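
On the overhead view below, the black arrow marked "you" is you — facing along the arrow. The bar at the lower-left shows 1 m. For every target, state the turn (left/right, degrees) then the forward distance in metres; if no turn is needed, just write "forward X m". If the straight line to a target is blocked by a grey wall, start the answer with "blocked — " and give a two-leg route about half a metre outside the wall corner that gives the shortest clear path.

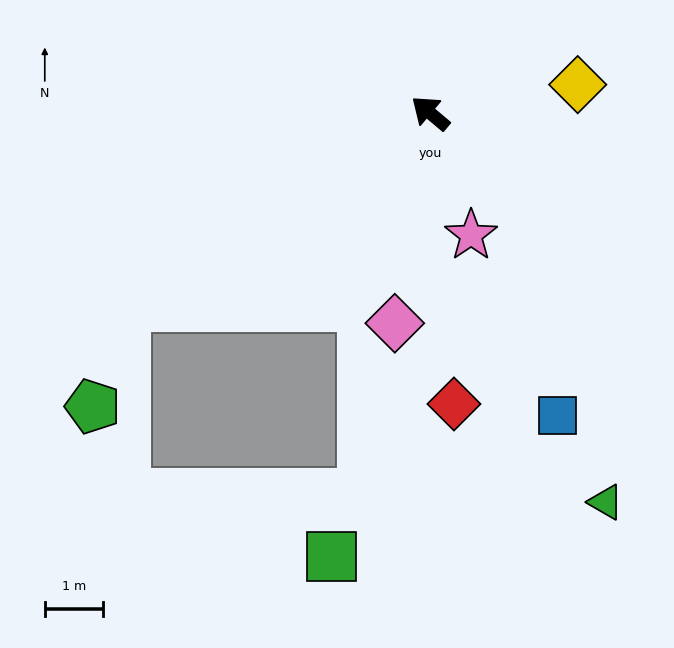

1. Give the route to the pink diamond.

turn left 120°, forward 3.7 m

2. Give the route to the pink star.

turn left 149°, forward 2.2 m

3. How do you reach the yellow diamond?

turn right 129°, forward 2.6 m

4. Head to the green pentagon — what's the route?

blocked — turn left 73°, forward 6.2 m, then turn left 38°, forward 1.8 m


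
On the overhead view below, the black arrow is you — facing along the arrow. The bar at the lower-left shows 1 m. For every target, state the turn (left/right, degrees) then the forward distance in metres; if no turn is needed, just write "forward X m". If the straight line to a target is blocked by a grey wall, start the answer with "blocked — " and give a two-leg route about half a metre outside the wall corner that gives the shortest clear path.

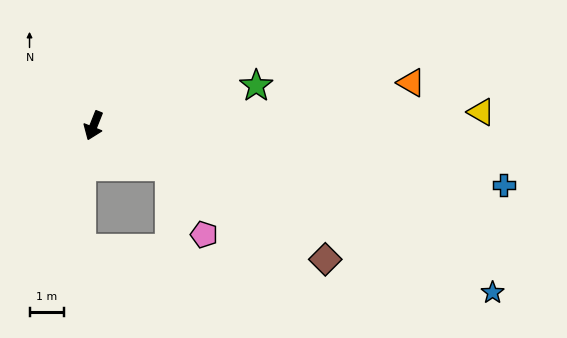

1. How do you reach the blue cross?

turn left 103°, forward 12.0 m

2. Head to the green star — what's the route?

turn left 125°, forward 4.8 m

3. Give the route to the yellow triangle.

turn left 114°, forward 11.2 m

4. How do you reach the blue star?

turn left 89°, forward 12.5 m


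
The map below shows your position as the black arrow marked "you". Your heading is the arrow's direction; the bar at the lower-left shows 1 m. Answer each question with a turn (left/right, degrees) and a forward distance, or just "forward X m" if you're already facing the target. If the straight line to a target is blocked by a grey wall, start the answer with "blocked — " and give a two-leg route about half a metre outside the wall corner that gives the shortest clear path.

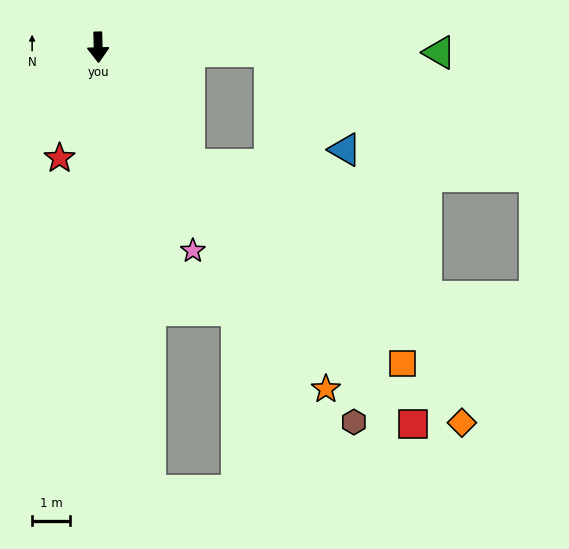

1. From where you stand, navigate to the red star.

turn right 21°, forward 3.1 m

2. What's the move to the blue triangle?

blocked — turn left 87°, forward 4.5 m, then turn right 51°, forward 3.3 m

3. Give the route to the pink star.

turn left 23°, forward 5.9 m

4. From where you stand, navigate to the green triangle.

turn left 88°, forward 9.0 m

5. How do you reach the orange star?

turn left 32°, forward 10.8 m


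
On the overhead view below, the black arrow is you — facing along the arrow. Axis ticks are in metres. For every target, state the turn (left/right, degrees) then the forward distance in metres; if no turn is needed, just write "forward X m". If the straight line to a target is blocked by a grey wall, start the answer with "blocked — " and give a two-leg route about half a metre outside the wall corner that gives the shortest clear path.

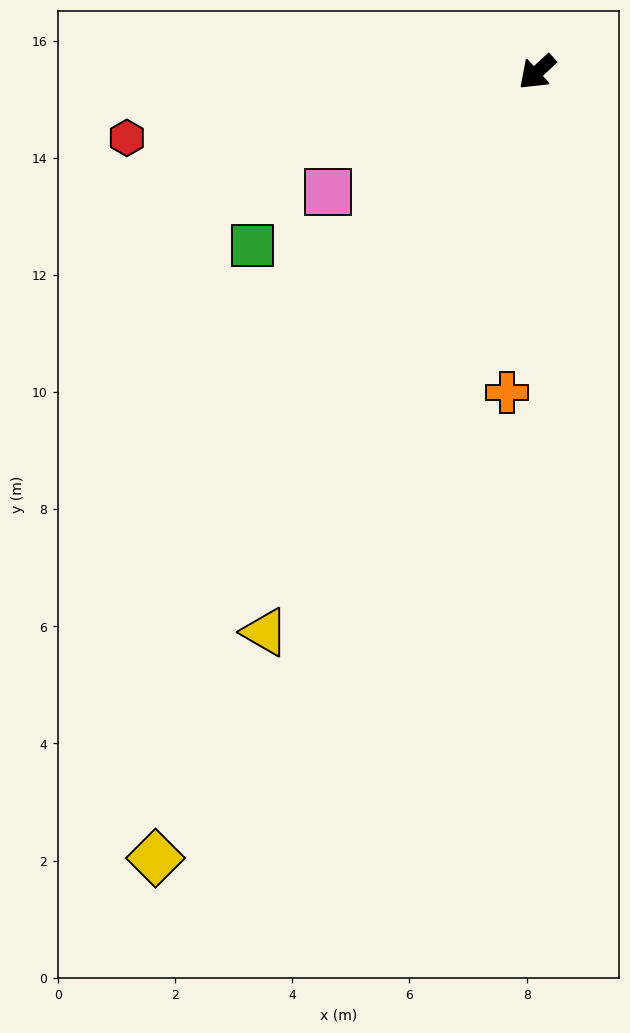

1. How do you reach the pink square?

turn right 13°, forward 4.1 m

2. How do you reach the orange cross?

turn left 42°, forward 5.5 m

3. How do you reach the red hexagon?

turn right 34°, forward 7.1 m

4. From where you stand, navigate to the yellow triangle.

turn left 21°, forward 10.6 m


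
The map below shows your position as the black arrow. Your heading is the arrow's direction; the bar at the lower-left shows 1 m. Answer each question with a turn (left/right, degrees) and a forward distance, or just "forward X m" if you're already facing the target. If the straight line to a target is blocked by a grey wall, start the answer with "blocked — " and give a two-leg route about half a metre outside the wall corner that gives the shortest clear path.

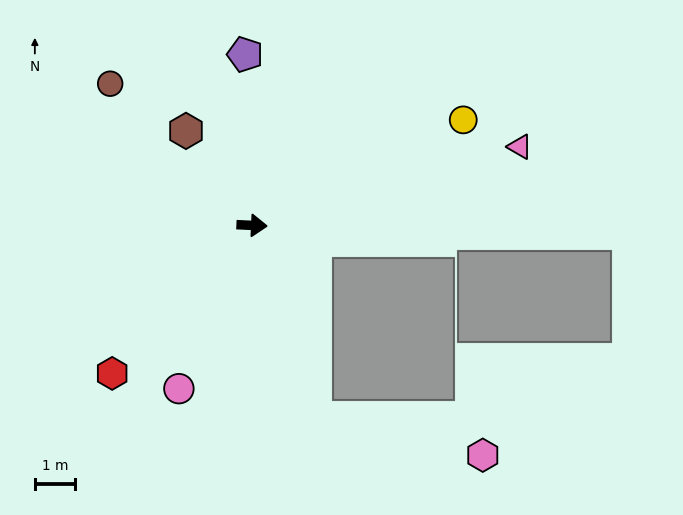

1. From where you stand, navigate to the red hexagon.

turn right 131°, forward 5.1 m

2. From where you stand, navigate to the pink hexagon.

blocked — turn right 69°, forward 5.1 m, then turn left 59°, forward 4.3 m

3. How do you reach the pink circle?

turn right 112°, forward 4.5 m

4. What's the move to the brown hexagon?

turn left 128°, forward 2.9 m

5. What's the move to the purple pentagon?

turn left 95°, forward 4.3 m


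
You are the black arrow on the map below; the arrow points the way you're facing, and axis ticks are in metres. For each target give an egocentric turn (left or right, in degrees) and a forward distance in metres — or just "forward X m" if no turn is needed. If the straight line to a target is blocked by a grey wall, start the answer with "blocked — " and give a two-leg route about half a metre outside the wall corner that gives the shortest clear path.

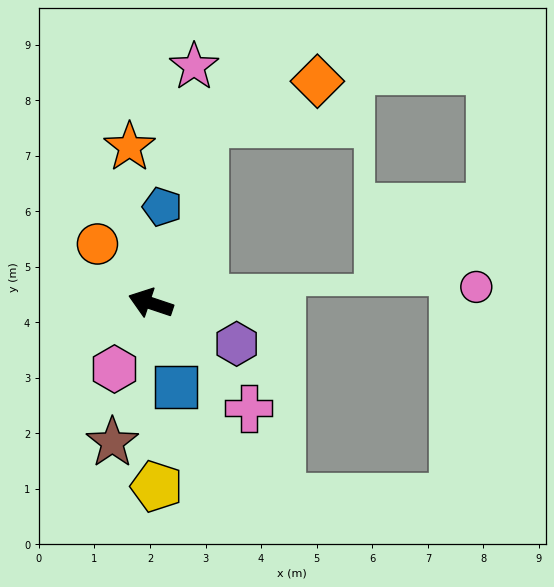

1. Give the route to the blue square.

turn left 125°, forward 1.6 m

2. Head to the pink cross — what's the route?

turn left 151°, forward 2.6 m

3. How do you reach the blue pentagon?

turn right 78°, forward 1.7 m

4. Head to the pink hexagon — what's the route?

turn left 80°, forward 1.4 m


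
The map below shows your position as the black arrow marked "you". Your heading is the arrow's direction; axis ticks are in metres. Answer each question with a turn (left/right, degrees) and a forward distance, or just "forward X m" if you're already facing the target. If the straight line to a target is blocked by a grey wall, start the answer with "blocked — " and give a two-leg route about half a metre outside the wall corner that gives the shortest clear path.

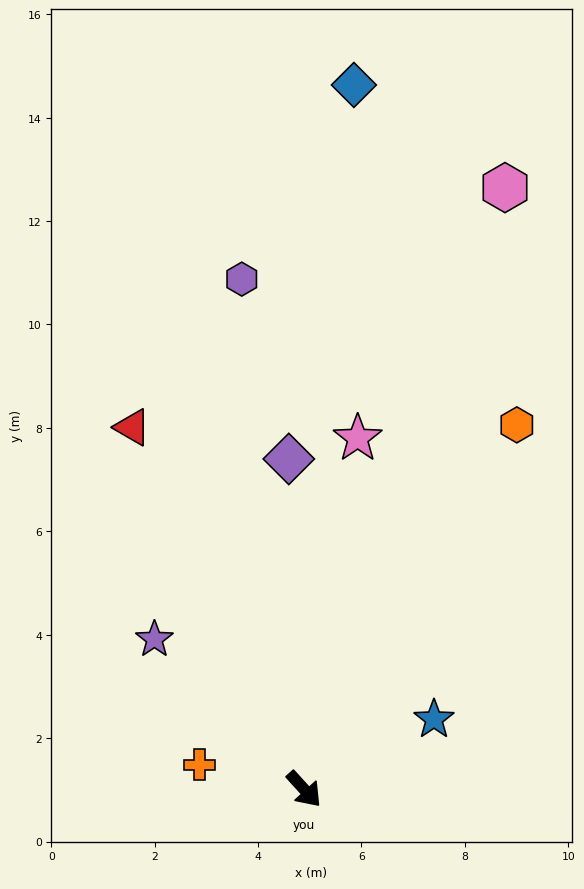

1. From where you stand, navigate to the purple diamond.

turn left 140°, forward 6.4 m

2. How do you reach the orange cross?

turn right 145°, forward 2.1 m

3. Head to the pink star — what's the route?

turn left 129°, forward 6.9 m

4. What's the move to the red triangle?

turn left 163°, forward 7.7 m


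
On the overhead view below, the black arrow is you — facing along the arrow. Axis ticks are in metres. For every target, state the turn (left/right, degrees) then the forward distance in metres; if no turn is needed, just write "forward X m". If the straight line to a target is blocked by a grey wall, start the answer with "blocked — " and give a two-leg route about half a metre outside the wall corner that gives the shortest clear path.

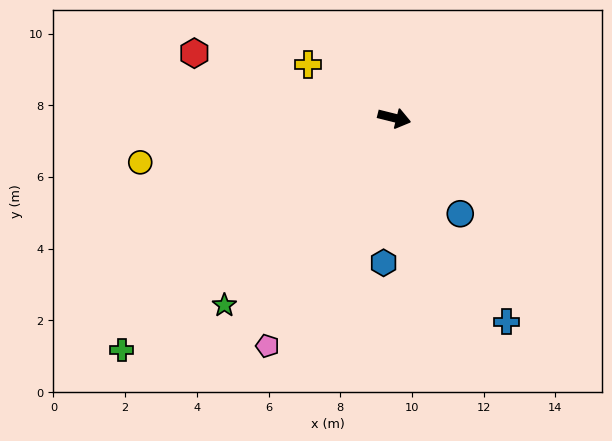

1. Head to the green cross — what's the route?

turn right 126°, forward 10.0 m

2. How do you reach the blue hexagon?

turn right 80°, forward 4.1 m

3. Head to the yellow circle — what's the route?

turn right 156°, forward 7.2 m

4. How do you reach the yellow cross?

turn left 162°, forward 2.8 m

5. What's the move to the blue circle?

turn right 42°, forward 3.2 m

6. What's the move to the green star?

turn right 118°, forward 7.1 m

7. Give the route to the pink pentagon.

turn right 105°, forward 7.3 m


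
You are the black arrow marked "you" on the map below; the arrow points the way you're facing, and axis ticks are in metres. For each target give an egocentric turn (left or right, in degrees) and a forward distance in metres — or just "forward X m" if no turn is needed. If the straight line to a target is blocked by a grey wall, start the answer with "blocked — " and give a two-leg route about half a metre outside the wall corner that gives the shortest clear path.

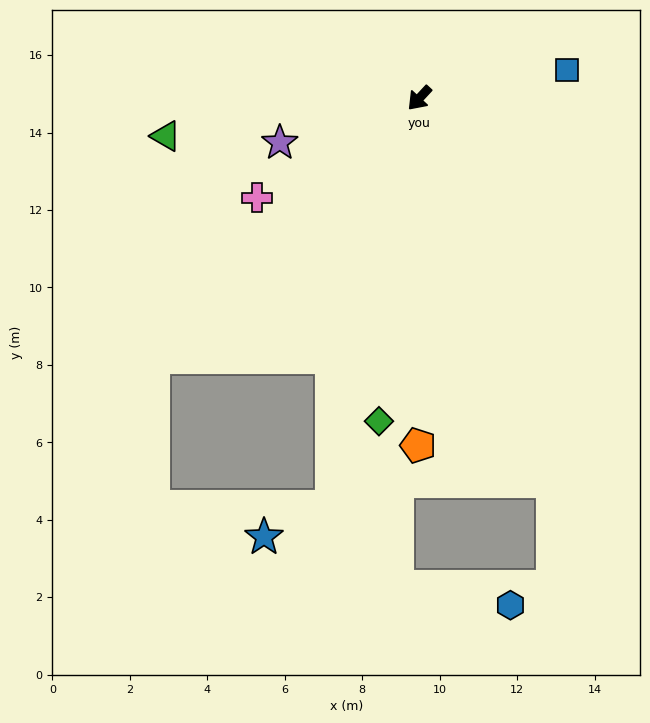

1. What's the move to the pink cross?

turn right 16°, forward 4.9 m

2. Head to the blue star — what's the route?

blocked — turn left 31°, forward 10.8 m, then turn right 54°, forward 1.9 m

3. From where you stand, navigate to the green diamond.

turn left 36°, forward 8.4 m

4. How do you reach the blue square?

turn left 144°, forward 3.9 m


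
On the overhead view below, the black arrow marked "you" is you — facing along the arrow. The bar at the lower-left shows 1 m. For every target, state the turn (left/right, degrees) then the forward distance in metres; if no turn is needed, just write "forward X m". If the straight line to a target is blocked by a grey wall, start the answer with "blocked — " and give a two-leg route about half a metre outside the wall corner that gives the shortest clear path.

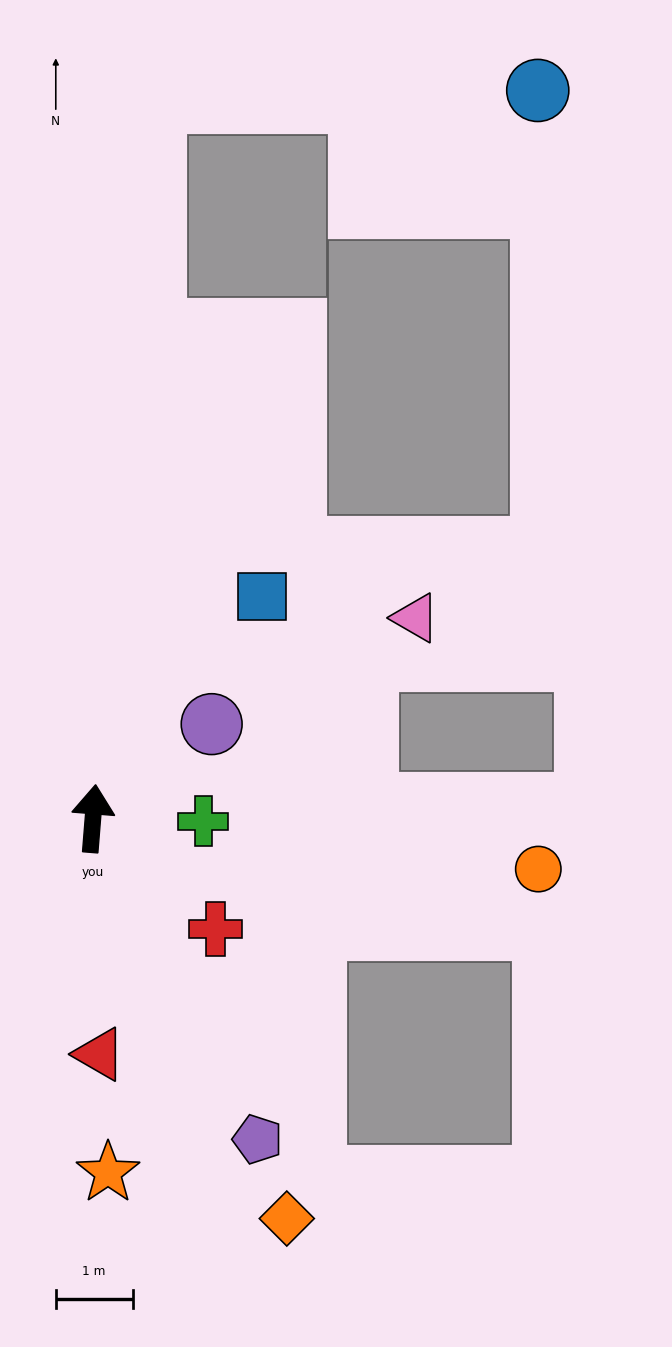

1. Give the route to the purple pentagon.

turn right 148°, forward 4.7 m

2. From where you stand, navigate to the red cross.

turn right 127°, forward 2.1 m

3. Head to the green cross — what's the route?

turn right 87°, forward 1.4 m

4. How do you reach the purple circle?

turn right 47°, forward 2.0 m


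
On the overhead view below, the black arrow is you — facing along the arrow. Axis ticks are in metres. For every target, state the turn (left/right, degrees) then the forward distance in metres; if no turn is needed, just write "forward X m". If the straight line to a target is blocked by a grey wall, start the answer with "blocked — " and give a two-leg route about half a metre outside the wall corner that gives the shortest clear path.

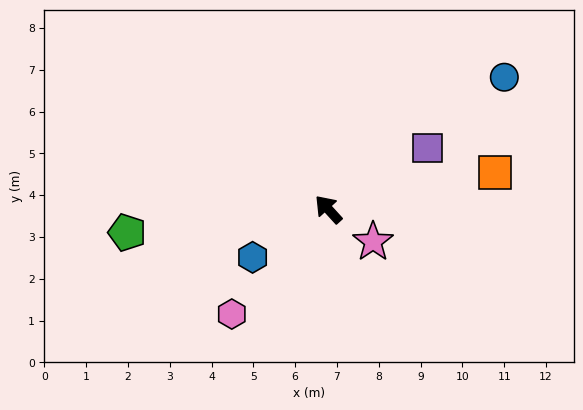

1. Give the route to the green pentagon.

turn left 54°, forward 4.8 m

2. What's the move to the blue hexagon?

turn left 80°, forward 2.1 m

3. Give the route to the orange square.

turn right 120°, forward 4.1 m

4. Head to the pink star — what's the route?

turn right 168°, forward 1.3 m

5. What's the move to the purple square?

turn right 101°, forward 2.8 m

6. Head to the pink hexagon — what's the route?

turn left 95°, forward 3.4 m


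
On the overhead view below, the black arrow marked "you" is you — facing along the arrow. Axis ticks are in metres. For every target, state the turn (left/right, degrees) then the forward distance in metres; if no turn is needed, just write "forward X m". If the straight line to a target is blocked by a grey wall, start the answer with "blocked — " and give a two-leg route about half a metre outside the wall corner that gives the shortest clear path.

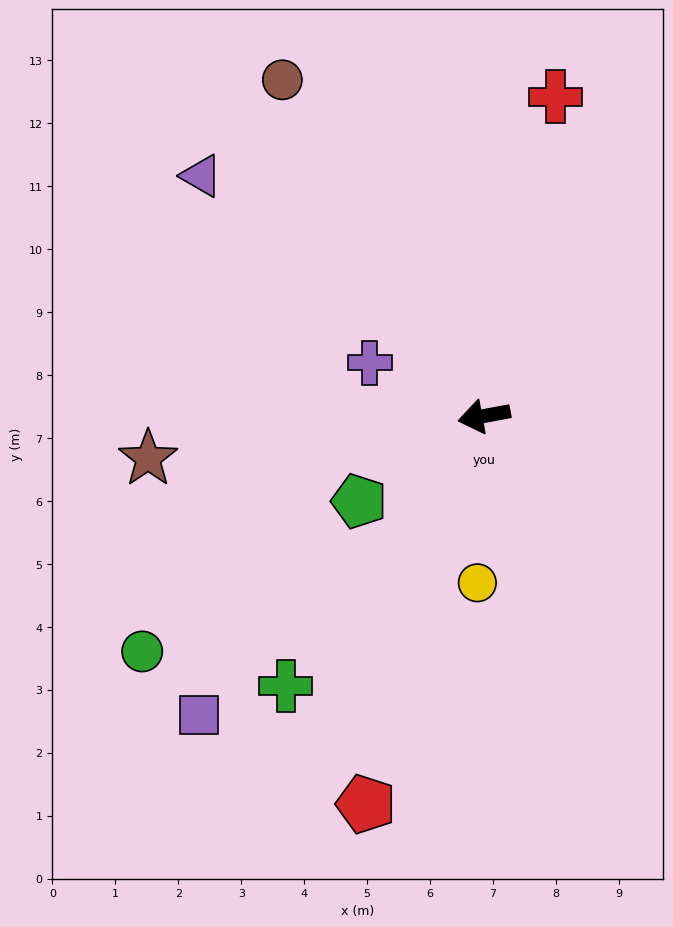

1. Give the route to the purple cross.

turn right 36°, forward 2.0 m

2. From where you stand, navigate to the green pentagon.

turn left 24°, forward 2.4 m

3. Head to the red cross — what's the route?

turn right 113°, forward 5.2 m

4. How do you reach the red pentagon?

turn left 63°, forward 6.4 m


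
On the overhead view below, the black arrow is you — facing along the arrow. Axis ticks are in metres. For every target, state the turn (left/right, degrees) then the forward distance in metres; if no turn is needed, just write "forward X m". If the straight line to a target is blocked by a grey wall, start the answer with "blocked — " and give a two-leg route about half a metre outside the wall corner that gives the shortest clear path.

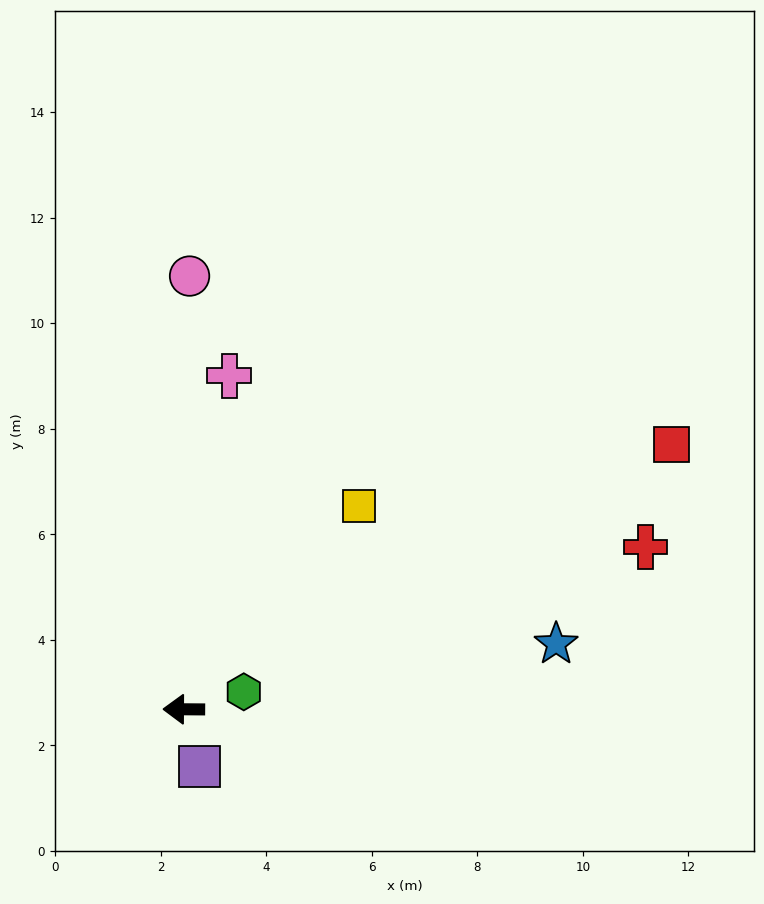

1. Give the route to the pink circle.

turn right 90°, forward 8.2 m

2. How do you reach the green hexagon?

turn right 163°, forward 1.2 m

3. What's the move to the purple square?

turn left 105°, forward 1.1 m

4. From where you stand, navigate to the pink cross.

turn right 97°, forward 6.4 m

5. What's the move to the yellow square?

turn right 130°, forward 5.1 m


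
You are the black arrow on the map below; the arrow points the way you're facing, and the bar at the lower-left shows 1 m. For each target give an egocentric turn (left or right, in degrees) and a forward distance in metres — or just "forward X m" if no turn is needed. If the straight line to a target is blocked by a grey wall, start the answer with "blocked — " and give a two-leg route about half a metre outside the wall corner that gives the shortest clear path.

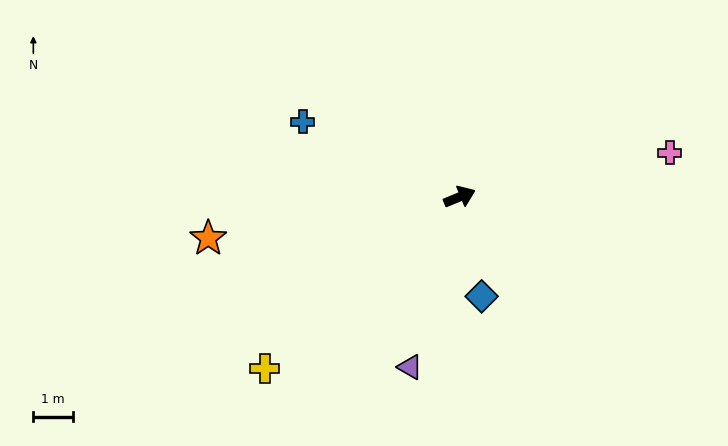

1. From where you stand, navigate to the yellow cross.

turn right 161°, forward 6.6 m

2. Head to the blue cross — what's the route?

turn left 132°, forward 4.4 m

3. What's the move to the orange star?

turn left 167°, forward 6.5 m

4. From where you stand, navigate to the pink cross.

turn right 11°, forward 5.5 m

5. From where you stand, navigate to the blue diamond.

turn right 100°, forward 2.6 m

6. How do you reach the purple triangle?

turn right 129°, forward 4.5 m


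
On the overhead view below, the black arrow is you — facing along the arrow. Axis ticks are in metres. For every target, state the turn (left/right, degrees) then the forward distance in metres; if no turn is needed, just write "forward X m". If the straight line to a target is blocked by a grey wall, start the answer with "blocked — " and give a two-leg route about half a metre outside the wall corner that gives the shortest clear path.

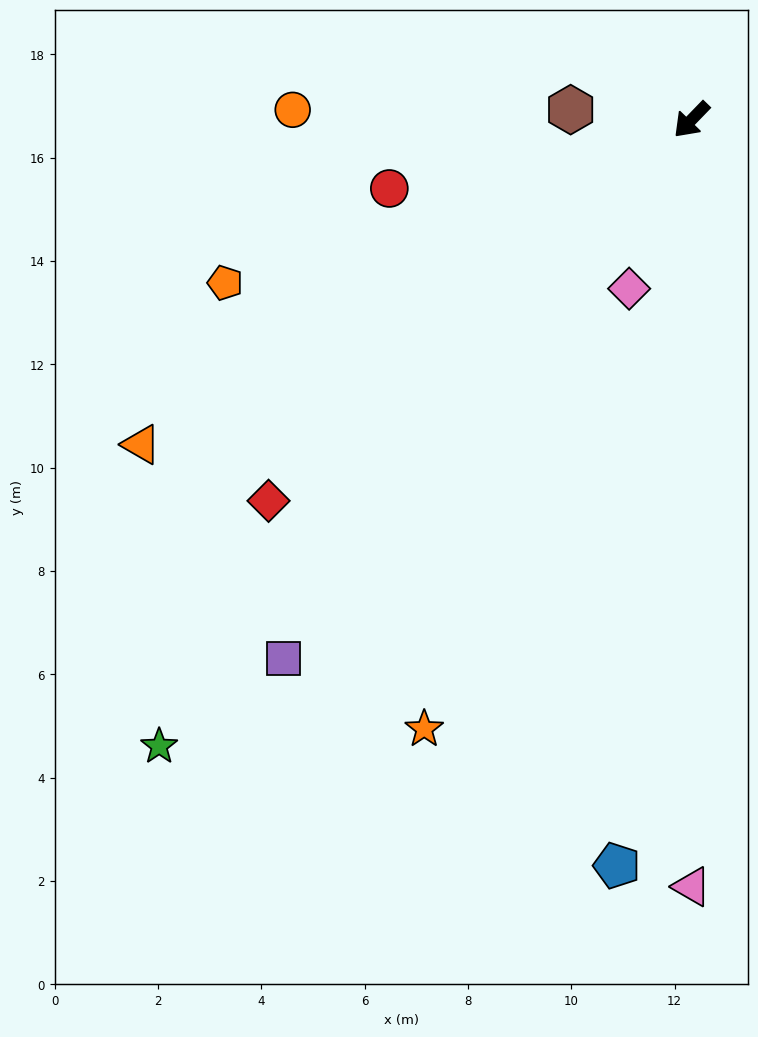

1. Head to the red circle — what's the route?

turn right 33°, forward 6.0 m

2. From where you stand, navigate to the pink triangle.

turn left 44°, forward 14.8 m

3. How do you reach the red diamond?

turn right 4°, forward 11.0 m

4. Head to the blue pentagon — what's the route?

turn left 38°, forward 14.5 m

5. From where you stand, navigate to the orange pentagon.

turn right 27°, forward 9.6 m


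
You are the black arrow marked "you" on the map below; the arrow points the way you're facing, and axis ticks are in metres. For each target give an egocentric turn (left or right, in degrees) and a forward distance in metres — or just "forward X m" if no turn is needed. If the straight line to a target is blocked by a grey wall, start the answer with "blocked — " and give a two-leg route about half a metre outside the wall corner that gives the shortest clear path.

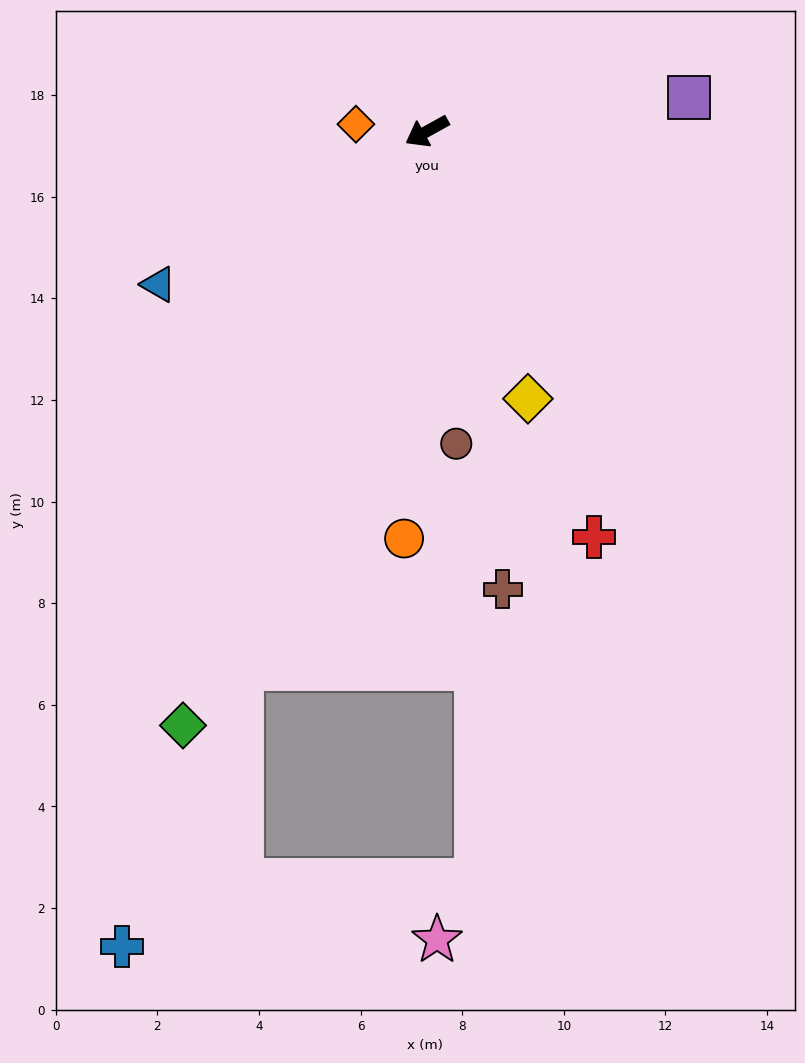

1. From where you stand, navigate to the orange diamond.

turn right 35°, forward 1.4 m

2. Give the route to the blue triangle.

forward 6.1 m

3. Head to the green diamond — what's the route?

turn left 39°, forward 12.6 m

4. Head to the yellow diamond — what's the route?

turn left 82°, forward 5.6 m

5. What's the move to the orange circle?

turn left 58°, forward 8.0 m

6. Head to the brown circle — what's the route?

turn left 66°, forward 6.2 m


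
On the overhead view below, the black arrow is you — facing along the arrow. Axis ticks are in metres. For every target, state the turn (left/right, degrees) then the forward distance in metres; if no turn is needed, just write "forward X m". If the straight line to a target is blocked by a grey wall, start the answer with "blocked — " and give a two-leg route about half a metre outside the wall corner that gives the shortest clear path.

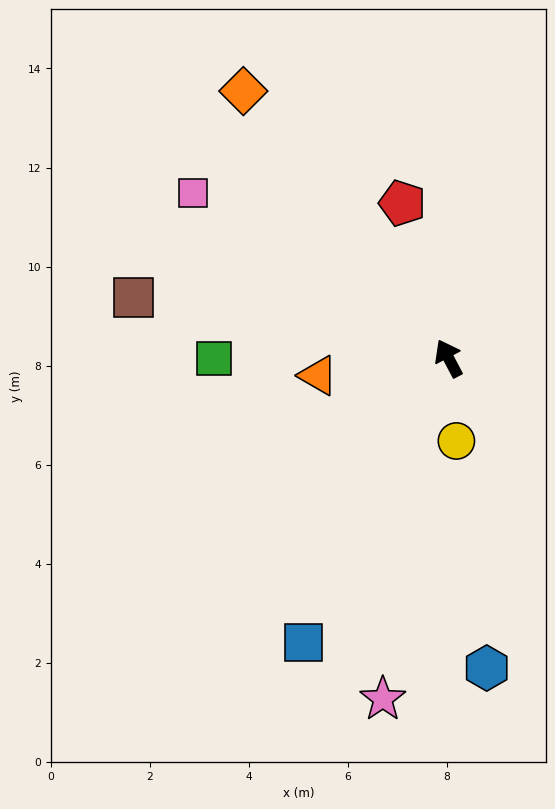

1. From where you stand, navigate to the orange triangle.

turn left 70°, forward 2.7 m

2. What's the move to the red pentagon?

turn right 11°, forward 3.3 m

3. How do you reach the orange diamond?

turn left 10°, forward 6.8 m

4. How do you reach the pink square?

turn left 29°, forward 6.1 m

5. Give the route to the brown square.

turn left 51°, forward 6.5 m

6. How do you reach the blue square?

turn left 125°, forward 6.4 m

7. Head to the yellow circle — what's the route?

turn left 158°, forward 1.7 m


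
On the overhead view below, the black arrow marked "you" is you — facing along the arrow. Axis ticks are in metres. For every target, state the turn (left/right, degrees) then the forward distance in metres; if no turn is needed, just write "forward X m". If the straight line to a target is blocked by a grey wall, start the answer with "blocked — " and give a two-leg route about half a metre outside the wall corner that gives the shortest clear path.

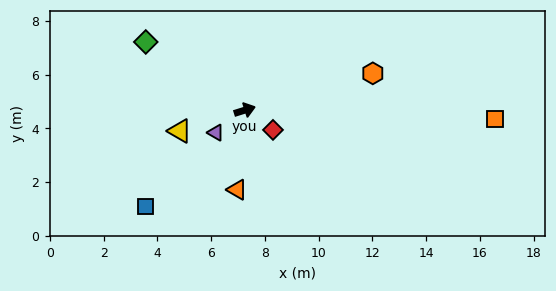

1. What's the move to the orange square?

turn right 19°, forward 9.3 m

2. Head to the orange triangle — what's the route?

turn right 113°, forward 3.0 m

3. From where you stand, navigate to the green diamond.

turn left 128°, forward 4.5 m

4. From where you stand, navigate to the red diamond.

turn right 52°, forward 1.3 m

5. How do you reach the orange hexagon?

forward 5.0 m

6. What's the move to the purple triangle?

turn right 160°, forward 1.4 m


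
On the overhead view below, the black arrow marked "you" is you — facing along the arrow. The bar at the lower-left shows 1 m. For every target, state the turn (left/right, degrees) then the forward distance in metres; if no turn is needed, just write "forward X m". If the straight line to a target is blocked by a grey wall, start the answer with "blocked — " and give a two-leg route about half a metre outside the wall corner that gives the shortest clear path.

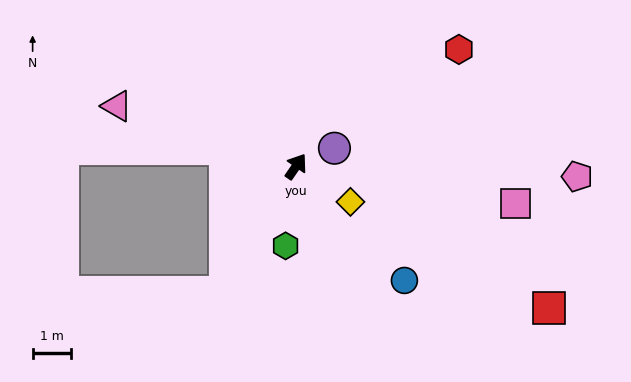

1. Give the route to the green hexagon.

turn right 153°, forward 2.1 m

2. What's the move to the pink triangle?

turn left 106°, forward 5.0 m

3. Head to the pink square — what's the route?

turn right 65°, forward 5.9 m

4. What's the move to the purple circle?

turn right 30°, forward 1.1 m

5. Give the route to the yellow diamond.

turn right 89°, forward 1.7 m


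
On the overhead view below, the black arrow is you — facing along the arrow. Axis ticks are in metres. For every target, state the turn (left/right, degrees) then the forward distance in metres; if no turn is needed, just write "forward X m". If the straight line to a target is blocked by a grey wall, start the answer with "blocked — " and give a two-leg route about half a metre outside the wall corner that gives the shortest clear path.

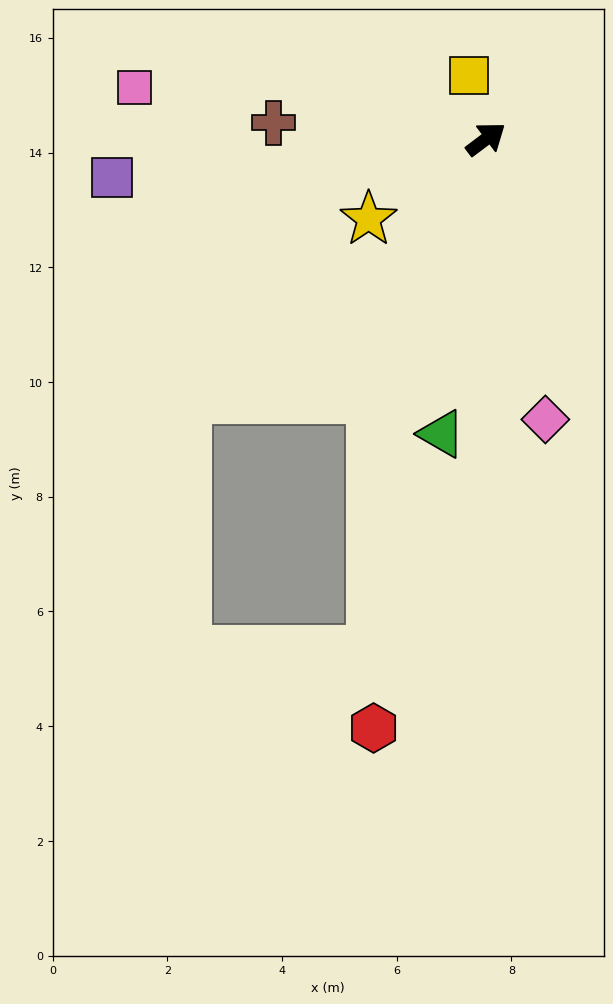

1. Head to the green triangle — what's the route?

turn right 136°, forward 5.2 m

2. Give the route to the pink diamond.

turn right 115°, forward 5.0 m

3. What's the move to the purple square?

turn left 149°, forward 6.6 m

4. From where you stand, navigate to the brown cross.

turn left 139°, forward 3.7 m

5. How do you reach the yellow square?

turn left 68°, forward 1.2 m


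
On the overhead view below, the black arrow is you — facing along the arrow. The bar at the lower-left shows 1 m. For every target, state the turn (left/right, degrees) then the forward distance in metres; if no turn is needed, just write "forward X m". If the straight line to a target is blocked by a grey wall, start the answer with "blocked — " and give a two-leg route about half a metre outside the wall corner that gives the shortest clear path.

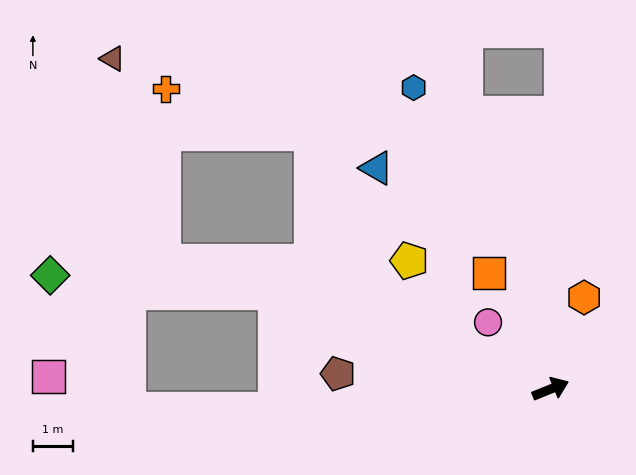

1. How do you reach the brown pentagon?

turn left 154°, forward 5.3 m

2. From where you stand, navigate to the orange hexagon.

turn left 48°, forward 2.4 m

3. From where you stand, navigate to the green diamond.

blocked — turn left 139°, forward 7.3 m, then turn left 14°, forward 5.6 m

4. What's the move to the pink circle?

turn left 111°, forward 2.3 m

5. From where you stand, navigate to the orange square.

turn left 96°, forward 3.3 m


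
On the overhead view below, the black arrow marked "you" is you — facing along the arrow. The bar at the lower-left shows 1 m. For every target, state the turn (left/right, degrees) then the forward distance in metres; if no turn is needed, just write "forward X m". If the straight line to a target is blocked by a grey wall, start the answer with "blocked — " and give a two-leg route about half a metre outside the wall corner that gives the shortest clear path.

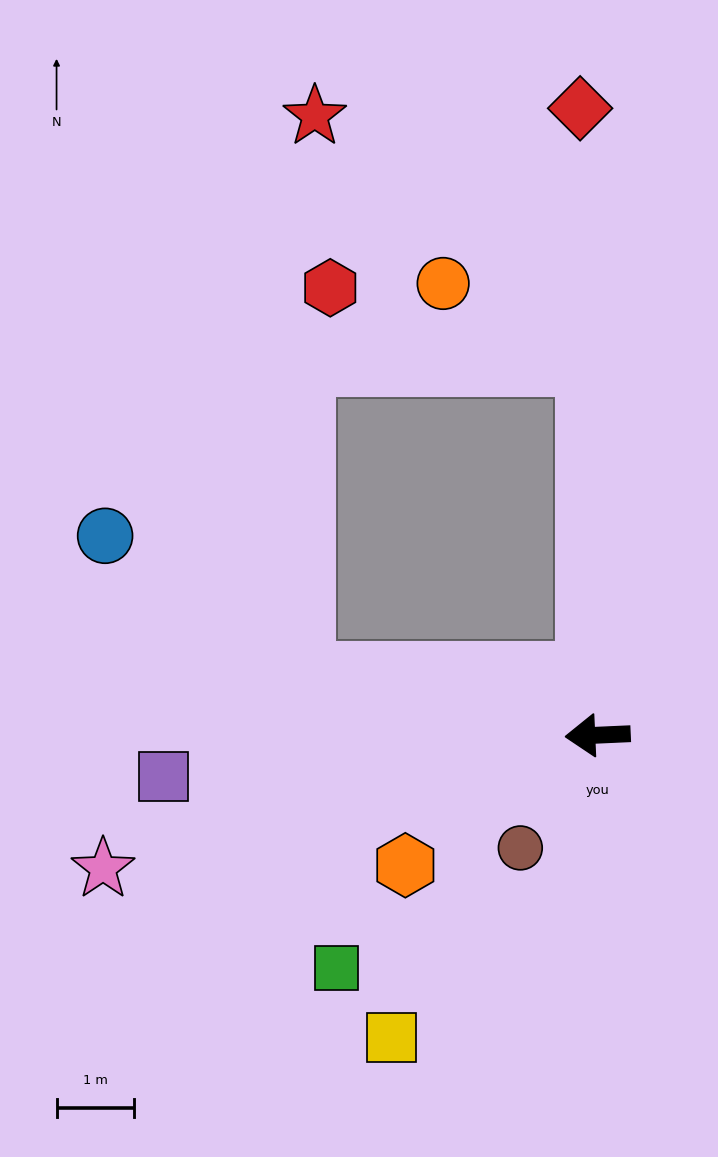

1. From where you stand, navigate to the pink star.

turn left 13°, forward 6.6 m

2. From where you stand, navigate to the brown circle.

turn left 53°, forward 1.8 m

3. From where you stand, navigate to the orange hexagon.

turn left 32°, forward 3.0 m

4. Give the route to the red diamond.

turn right 91°, forward 8.1 m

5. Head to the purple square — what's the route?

turn left 3°, forward 5.7 m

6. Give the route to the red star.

blocked — turn right 91°, forward 4.8 m, then turn left 46°, forward 4.8 m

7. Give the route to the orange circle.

blocked — turn right 91°, forward 4.8 m, then turn left 60°, forward 2.2 m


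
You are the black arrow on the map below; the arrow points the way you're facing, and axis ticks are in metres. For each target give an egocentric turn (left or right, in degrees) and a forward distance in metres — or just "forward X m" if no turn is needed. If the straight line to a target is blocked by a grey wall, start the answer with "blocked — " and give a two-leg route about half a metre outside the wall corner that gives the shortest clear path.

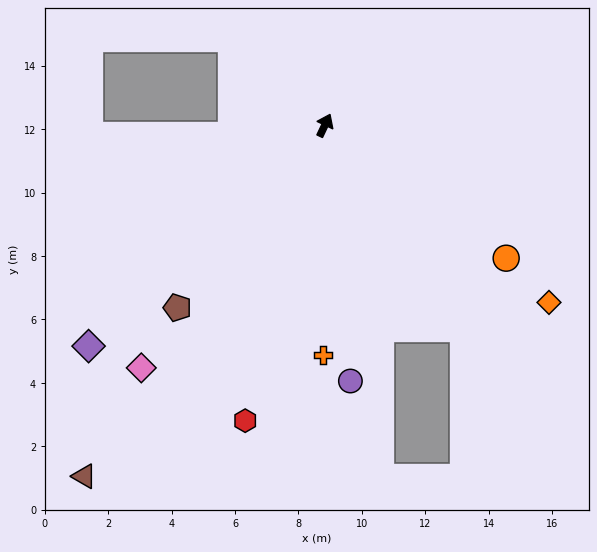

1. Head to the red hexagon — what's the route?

turn right 170°, forward 9.6 m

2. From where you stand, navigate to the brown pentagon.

turn left 166°, forward 7.4 m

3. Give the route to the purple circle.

turn right 149°, forward 8.1 m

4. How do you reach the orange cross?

turn right 155°, forward 7.2 m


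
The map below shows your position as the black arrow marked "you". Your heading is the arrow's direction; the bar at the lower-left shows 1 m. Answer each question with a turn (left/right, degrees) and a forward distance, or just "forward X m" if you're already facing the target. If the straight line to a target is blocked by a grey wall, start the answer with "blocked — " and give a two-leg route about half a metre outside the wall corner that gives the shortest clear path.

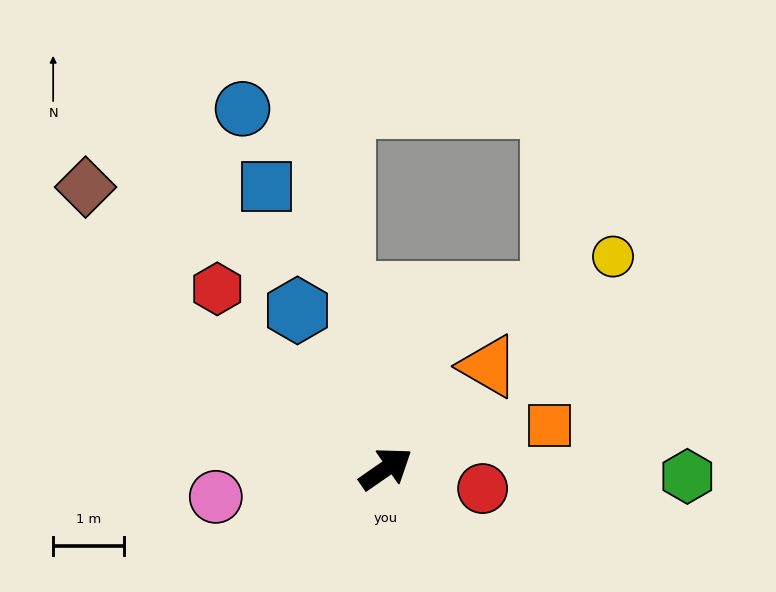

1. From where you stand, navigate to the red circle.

turn right 46°, forward 1.4 m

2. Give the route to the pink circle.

turn left 155°, forward 2.4 m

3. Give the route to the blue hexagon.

turn left 84°, forward 2.5 m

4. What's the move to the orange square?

turn right 20°, forward 2.4 m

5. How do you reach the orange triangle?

turn left 10°, forward 2.0 m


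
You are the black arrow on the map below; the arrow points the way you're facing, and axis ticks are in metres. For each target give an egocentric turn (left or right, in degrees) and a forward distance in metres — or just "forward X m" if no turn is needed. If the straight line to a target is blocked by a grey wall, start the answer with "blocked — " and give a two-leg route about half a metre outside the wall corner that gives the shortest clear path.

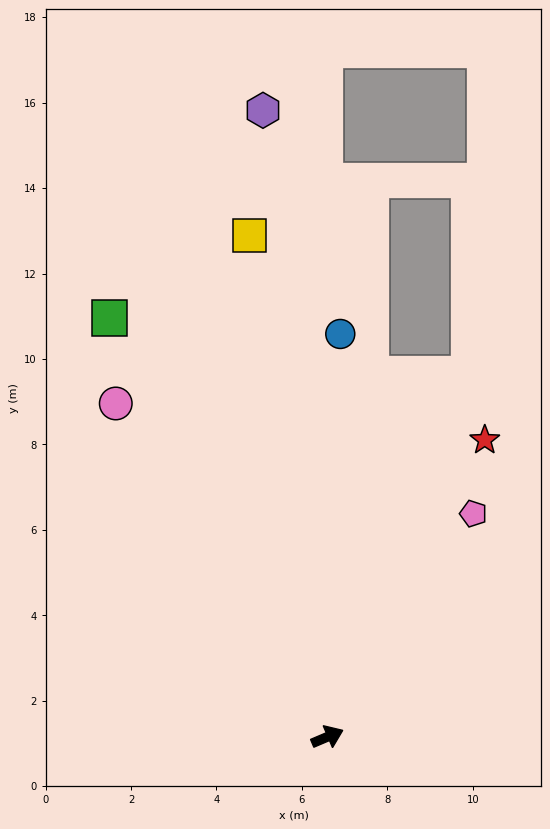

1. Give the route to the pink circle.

turn left 99°, forward 9.2 m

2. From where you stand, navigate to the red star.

turn left 39°, forward 7.9 m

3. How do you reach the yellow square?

turn left 76°, forward 11.9 m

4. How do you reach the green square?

turn left 95°, forward 11.1 m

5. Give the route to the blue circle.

turn left 65°, forward 9.4 m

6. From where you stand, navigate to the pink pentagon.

turn left 34°, forward 6.2 m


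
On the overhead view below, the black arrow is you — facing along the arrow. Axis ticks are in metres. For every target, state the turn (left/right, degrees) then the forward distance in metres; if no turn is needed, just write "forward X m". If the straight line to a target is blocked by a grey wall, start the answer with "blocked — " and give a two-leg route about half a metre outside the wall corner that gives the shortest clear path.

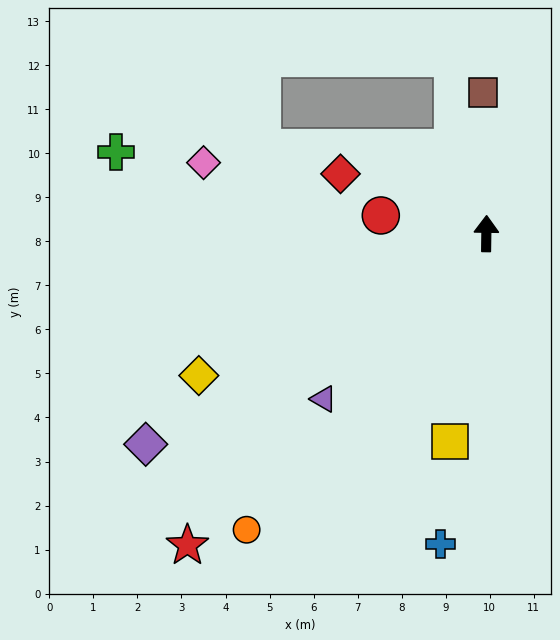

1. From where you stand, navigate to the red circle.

turn left 81°, forward 2.4 m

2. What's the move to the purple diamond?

turn left 123°, forward 9.1 m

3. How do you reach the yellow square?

turn left 171°, forward 4.8 m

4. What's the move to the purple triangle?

turn left 136°, forward 5.3 m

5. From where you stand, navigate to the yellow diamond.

turn left 117°, forward 7.3 m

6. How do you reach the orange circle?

turn left 142°, forward 8.7 m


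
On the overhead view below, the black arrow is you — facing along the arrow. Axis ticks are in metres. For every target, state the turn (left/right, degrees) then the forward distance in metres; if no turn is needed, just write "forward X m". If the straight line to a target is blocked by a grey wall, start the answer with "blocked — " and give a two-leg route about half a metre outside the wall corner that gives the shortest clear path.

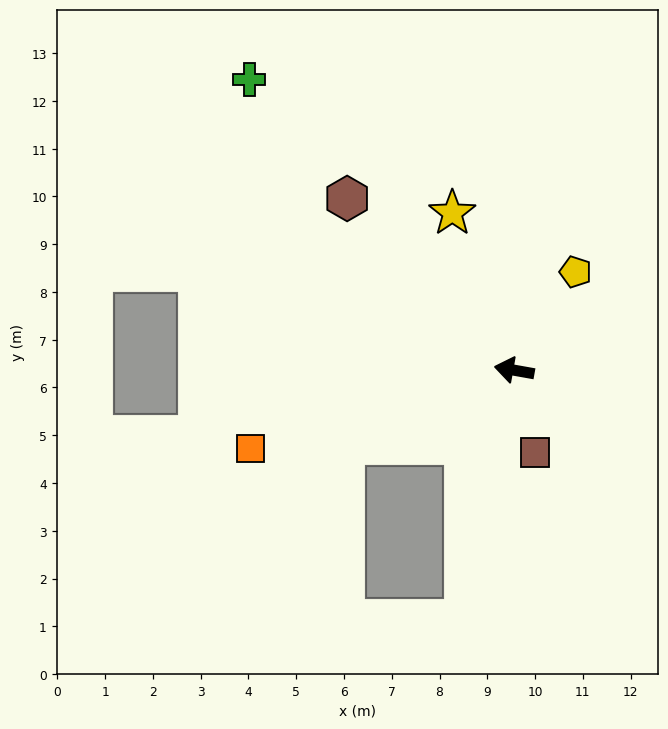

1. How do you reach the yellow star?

turn right 58°, forward 3.5 m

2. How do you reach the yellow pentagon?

turn right 112°, forward 2.4 m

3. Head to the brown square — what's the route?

turn left 114°, forward 1.8 m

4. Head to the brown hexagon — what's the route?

turn right 36°, forward 5.0 m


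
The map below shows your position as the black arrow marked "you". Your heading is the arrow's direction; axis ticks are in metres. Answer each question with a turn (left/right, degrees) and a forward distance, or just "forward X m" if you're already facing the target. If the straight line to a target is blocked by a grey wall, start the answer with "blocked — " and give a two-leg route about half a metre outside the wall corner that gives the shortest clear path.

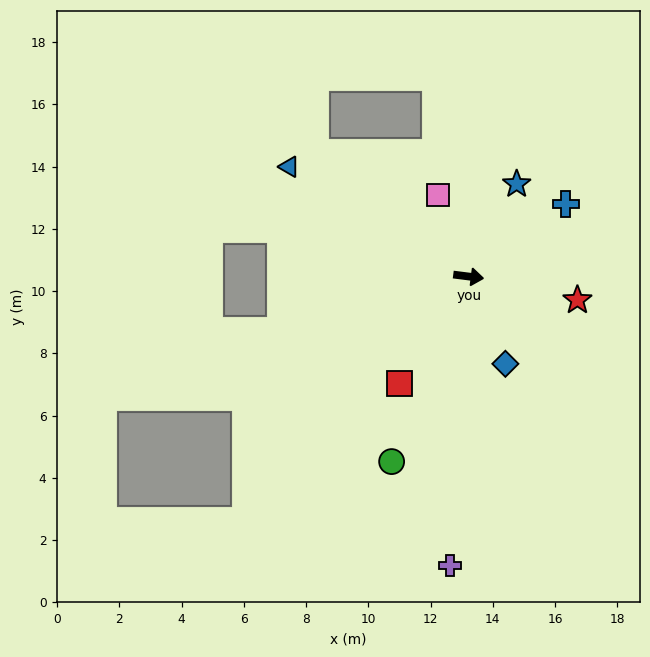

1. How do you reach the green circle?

turn right 105°, forward 6.4 m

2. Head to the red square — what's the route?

turn right 116°, forward 4.1 m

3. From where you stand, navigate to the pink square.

turn left 118°, forward 2.8 m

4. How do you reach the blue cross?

turn left 44°, forward 3.9 m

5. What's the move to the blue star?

turn left 70°, forward 3.3 m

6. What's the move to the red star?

turn right 5°, forward 3.6 m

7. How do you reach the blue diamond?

turn right 60°, forward 3.0 m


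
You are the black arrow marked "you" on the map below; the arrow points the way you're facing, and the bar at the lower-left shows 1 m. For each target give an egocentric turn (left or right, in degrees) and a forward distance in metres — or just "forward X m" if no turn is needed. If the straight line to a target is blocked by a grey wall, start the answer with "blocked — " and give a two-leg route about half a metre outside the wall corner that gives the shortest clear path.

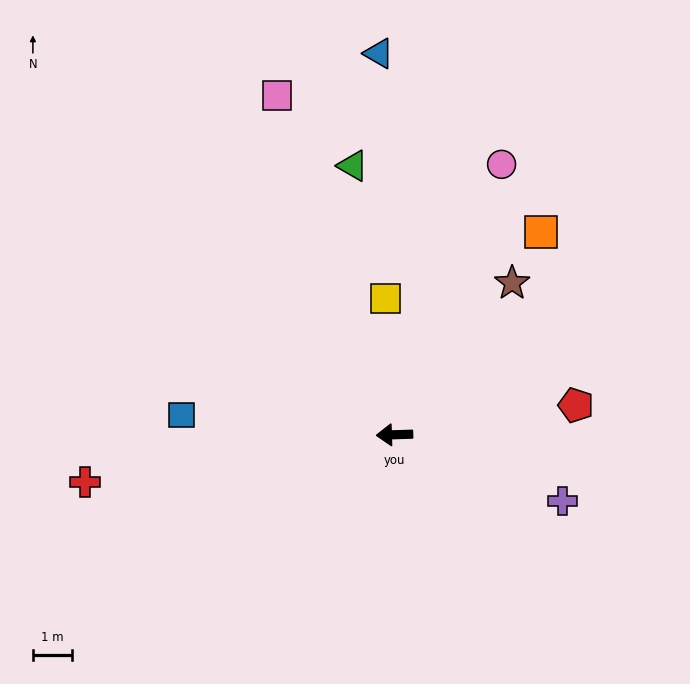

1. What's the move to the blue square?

turn right 7°, forward 5.4 m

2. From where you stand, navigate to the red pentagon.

turn right 173°, forward 4.7 m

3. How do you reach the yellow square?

turn right 88°, forward 3.5 m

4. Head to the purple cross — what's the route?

turn left 157°, forward 4.6 m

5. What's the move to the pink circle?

turn right 113°, forward 7.4 m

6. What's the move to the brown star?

turn right 130°, forward 4.9 m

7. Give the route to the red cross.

turn left 7°, forward 7.9 m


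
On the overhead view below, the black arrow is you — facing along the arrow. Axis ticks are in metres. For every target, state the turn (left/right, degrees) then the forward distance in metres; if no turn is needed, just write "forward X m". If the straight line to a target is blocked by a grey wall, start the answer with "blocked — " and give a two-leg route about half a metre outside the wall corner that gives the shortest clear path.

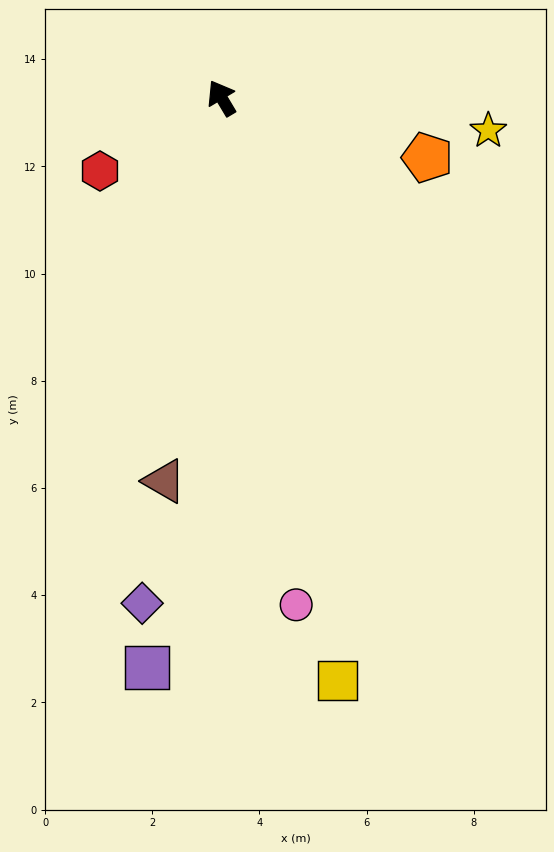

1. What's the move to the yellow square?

turn left 160°, forward 11.1 m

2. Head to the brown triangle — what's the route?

turn left 141°, forward 7.2 m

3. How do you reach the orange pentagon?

turn right 137°, forward 4.0 m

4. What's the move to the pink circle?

turn left 158°, forward 9.6 m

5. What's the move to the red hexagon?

turn left 90°, forward 2.6 m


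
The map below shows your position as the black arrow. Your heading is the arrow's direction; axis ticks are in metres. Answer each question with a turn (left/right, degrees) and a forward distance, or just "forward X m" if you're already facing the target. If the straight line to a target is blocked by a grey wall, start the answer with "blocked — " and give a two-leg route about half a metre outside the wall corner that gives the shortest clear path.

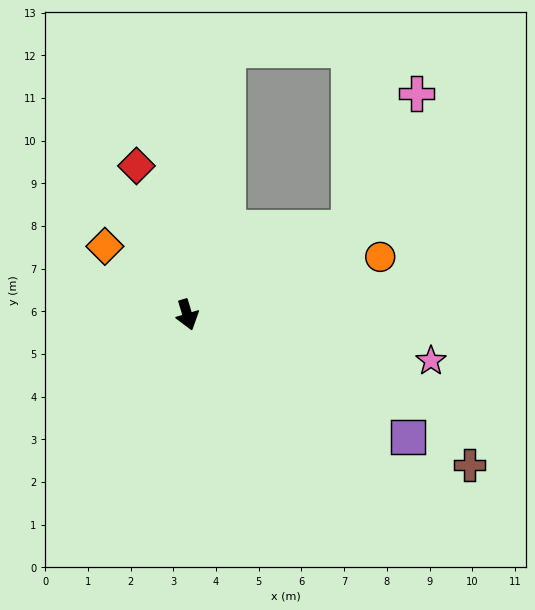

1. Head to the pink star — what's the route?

turn left 63°, forward 5.8 m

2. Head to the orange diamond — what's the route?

turn right 146°, forward 2.5 m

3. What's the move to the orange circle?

turn left 90°, forward 4.7 m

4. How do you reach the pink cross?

blocked — turn left 102°, forward 4.3 m, then turn left 35°, forward 3.5 m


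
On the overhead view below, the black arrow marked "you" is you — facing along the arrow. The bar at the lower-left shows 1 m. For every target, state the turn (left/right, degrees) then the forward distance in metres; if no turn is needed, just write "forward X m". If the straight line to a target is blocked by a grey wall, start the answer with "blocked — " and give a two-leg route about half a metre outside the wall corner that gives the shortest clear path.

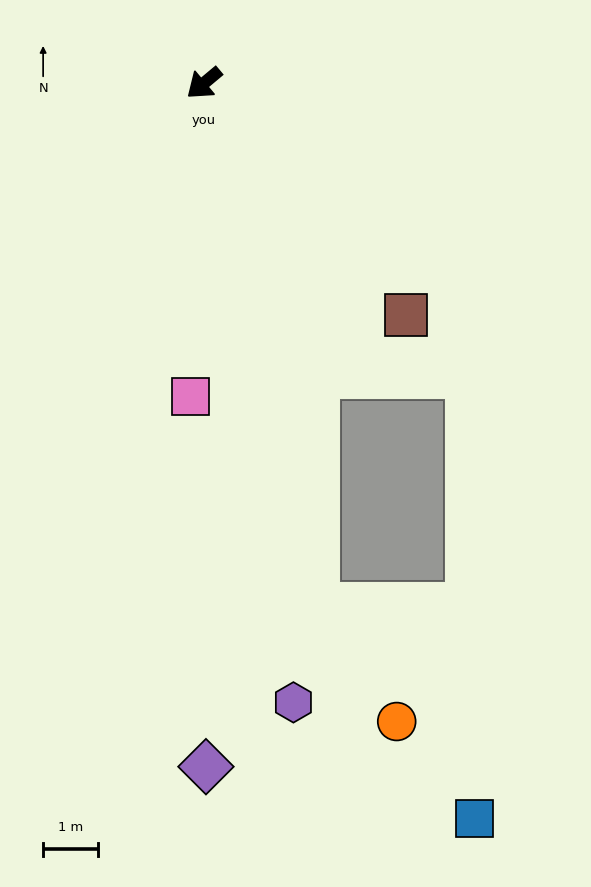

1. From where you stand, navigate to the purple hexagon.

turn left 58°, forward 11.5 m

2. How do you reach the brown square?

turn left 91°, forward 5.6 m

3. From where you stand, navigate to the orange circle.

blocked — turn left 62°, forward 9.8 m, then turn left 23°, forward 2.6 m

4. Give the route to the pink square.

turn left 48°, forward 5.7 m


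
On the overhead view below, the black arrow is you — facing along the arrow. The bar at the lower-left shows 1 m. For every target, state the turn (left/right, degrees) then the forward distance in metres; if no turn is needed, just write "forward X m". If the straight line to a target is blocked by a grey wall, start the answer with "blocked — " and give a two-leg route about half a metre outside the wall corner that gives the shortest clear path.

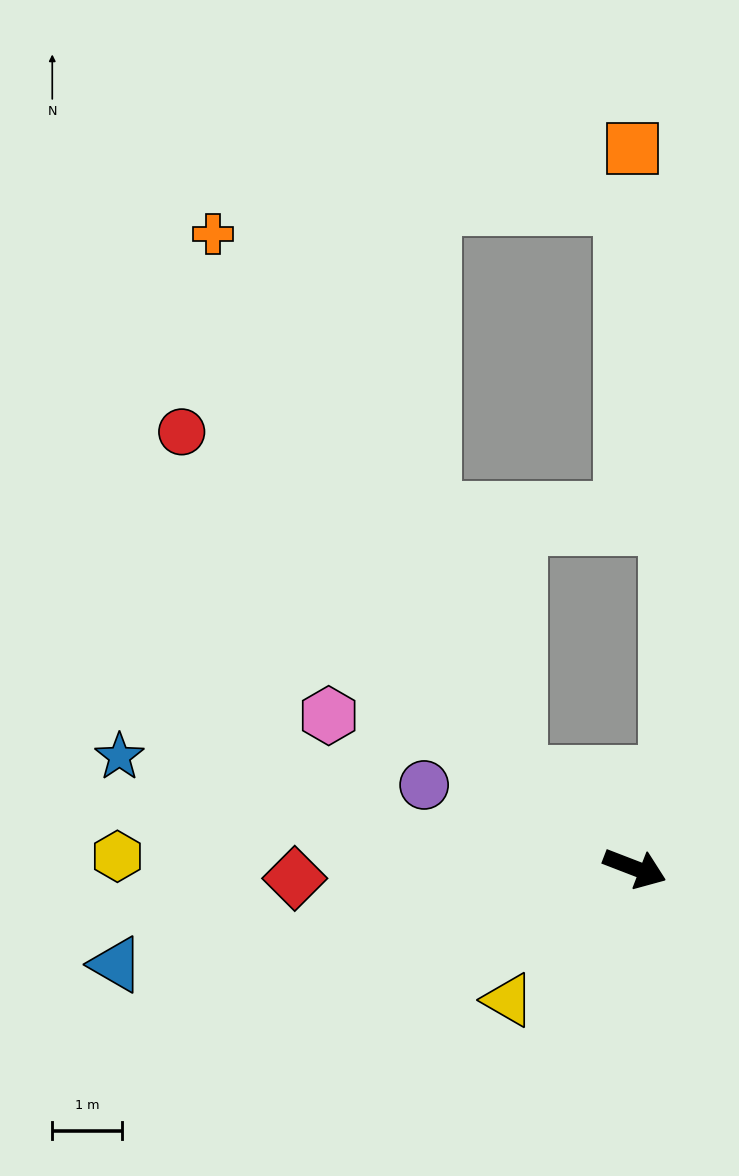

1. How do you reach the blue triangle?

turn right 148°, forward 7.5 m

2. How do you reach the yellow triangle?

turn right 113°, forward 2.6 m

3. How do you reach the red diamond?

turn right 157°, forward 4.9 m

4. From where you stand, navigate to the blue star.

turn right 171°, forward 7.5 m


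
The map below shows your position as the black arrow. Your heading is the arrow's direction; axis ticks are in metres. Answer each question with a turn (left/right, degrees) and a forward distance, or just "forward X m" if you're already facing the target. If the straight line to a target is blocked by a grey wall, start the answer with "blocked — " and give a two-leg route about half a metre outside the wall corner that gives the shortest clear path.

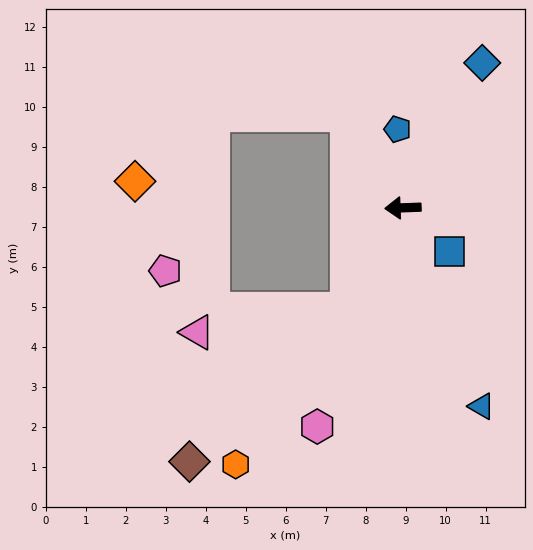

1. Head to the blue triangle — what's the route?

turn left 109°, forward 5.3 m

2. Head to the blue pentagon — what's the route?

turn right 88°, forward 2.0 m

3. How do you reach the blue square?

turn left 134°, forward 1.6 m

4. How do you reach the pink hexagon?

turn left 66°, forward 5.9 m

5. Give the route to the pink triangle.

blocked — turn left 59°, forward 2.9 m, then turn right 52°, forward 3.8 m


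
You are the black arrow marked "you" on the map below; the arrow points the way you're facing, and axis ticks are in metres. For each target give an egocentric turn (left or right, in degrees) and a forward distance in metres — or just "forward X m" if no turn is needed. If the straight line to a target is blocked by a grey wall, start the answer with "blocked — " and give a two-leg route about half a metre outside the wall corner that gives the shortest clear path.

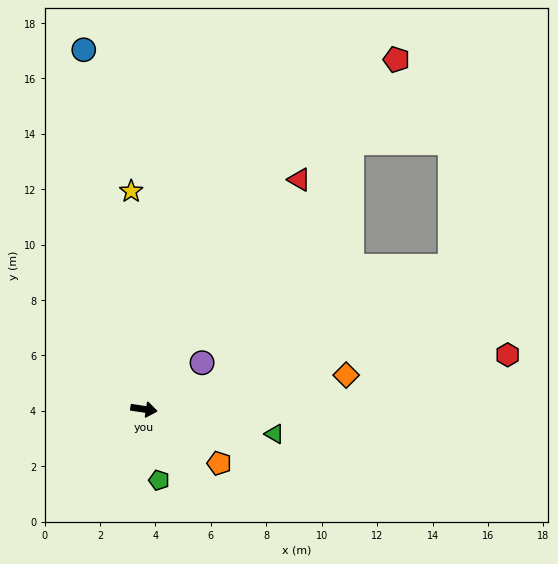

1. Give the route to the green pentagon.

turn right 70°, forward 2.6 m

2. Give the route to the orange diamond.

turn left 18°, forward 7.4 m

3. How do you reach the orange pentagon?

turn right 27°, forward 3.3 m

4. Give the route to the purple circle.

turn left 47°, forward 2.7 m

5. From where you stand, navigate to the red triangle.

turn left 64°, forward 10.0 m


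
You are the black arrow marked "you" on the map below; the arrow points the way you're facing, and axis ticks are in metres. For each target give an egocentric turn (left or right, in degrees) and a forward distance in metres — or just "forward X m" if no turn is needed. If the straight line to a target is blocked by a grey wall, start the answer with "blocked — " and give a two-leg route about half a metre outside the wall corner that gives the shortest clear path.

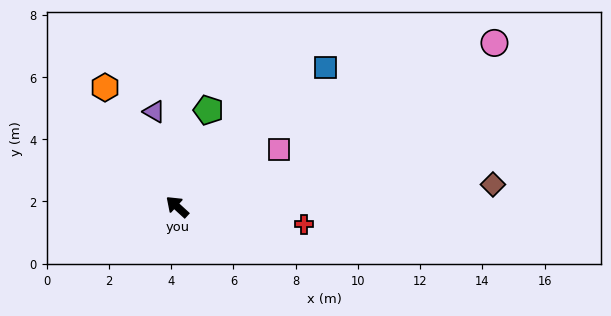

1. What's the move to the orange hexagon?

turn right 16°, forward 4.5 m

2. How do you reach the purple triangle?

turn right 34°, forward 3.1 m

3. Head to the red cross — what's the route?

turn right 145°, forward 4.1 m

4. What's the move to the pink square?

turn right 108°, forward 3.8 m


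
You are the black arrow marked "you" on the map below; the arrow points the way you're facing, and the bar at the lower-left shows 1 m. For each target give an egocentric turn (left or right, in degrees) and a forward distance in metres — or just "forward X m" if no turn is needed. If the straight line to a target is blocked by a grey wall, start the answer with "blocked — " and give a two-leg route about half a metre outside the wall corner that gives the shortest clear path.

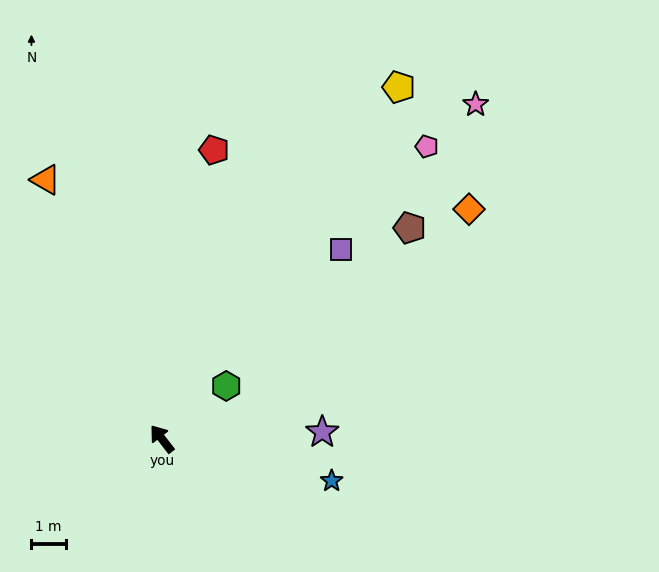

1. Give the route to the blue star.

turn right 142°, forward 5.1 m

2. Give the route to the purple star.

turn right 125°, forward 4.7 m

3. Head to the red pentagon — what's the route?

turn right 48°, forward 8.6 m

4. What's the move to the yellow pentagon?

turn right 72°, forward 12.4 m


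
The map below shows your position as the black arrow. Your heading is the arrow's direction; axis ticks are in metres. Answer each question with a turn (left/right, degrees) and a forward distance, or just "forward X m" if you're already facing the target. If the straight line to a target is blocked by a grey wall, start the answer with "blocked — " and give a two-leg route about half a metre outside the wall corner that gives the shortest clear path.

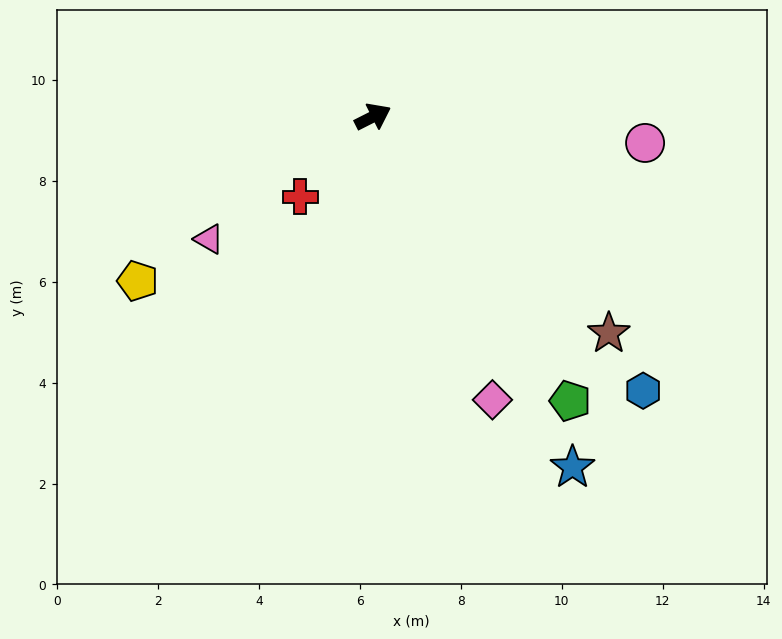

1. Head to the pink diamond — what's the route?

turn right 94°, forward 6.1 m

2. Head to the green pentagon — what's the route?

turn right 82°, forward 6.9 m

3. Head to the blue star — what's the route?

turn right 87°, forward 8.0 m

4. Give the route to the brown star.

turn right 69°, forward 6.3 m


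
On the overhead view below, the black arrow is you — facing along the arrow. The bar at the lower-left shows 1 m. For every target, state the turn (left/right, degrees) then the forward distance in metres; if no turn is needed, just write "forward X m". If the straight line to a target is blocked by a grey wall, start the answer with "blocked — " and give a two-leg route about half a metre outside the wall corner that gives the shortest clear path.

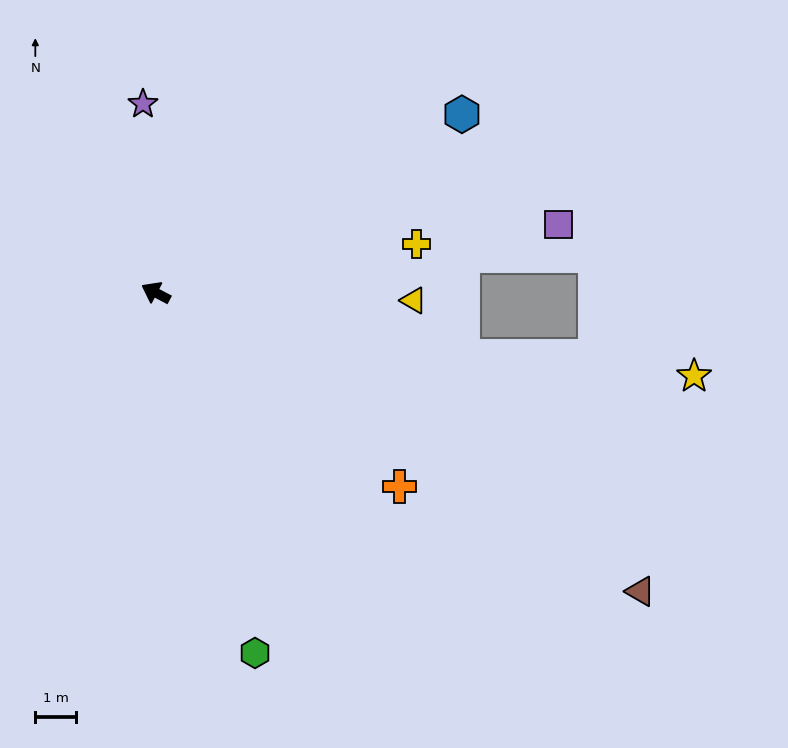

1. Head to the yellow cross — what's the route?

turn right 142°, forward 6.5 m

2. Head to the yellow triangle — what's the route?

turn right 154°, forward 6.3 m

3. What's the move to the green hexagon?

turn left 133°, forward 9.1 m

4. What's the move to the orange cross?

turn left 169°, forward 7.6 m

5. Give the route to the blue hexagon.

turn right 122°, forward 8.6 m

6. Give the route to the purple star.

turn right 58°, forward 4.6 m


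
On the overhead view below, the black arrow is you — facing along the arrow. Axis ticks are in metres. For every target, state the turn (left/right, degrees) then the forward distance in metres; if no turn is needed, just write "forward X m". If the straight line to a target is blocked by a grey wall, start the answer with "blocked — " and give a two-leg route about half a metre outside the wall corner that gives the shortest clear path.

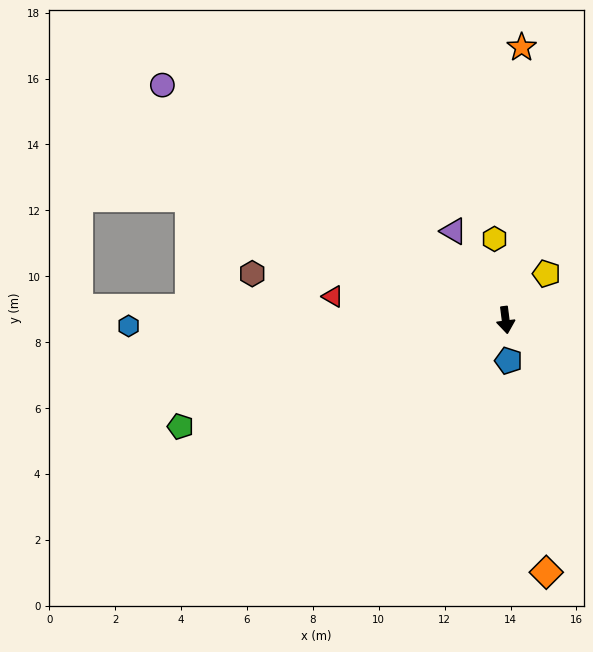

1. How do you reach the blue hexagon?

turn right 96°, forward 11.4 m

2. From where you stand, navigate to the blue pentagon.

turn right 3°, forward 1.2 m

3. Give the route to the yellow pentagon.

turn left 131°, forward 1.9 m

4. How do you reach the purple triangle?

turn right 157°, forward 3.1 m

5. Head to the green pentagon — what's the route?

turn right 79°, forward 10.4 m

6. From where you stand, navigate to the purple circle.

turn right 132°, forward 12.6 m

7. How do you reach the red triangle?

turn right 105°, forward 5.3 m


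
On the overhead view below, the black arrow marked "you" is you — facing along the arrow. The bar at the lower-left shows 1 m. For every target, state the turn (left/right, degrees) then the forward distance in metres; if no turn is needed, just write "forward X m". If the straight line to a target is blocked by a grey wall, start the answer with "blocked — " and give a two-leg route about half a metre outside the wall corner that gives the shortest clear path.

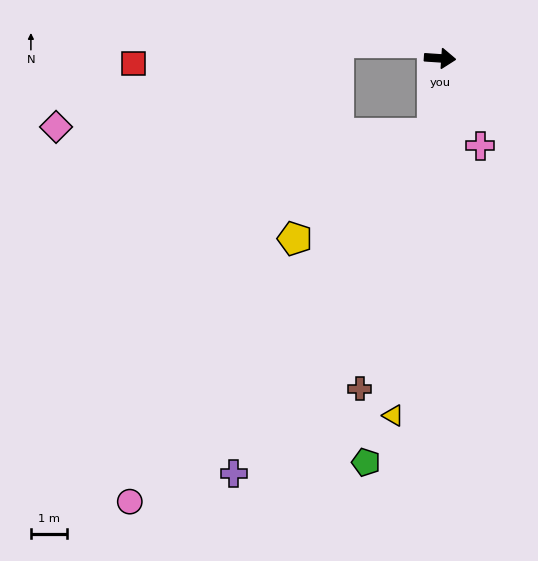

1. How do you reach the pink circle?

blocked — turn right 92°, forward 2.1 m, then turn right 34°, forward 13.2 m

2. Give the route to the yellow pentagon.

blocked — turn right 92°, forward 2.1 m, then turn right 47°, forward 4.8 m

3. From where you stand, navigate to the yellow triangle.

turn right 94°, forward 10.0 m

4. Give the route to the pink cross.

turn right 61°, forward 2.7 m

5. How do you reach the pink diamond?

blocked — turn right 92°, forward 2.1 m, then turn right 85°, forward 10.4 m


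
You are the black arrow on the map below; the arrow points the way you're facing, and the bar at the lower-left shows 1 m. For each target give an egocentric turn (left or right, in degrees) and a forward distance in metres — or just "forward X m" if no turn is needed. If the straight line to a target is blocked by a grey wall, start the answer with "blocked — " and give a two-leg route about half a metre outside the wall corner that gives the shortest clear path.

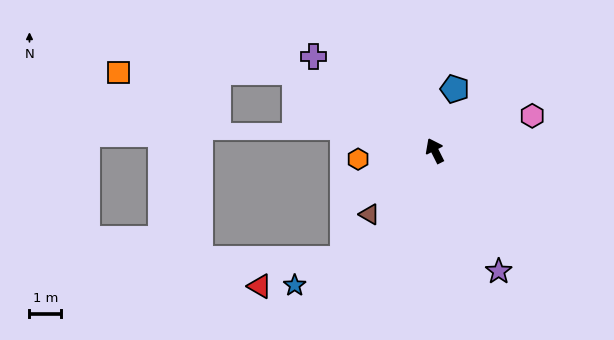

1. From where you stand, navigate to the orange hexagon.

turn left 70°, forward 2.4 m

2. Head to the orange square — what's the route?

blocked — turn left 34°, forward 5.1 m, then turn left 30°, forward 5.6 m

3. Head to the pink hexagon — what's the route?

turn right 97°, forward 3.3 m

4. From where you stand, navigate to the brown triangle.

turn left 108°, forward 2.9 m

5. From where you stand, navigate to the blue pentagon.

turn right 45°, forward 2.1 m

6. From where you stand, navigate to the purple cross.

turn left 25°, forward 4.9 m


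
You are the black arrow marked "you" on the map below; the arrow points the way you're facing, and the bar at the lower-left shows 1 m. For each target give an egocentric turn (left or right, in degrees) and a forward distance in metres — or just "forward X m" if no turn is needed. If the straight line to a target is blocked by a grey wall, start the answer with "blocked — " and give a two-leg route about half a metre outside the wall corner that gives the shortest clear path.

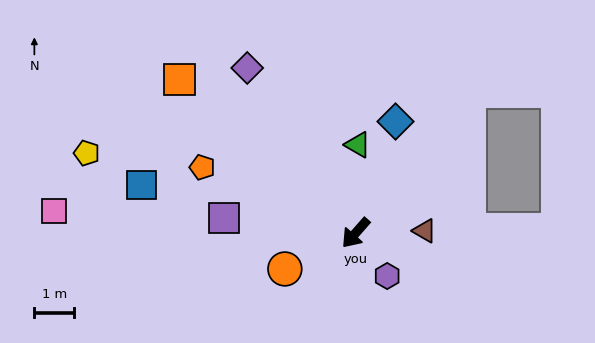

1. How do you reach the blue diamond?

turn right 158°, forward 3.0 m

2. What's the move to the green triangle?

turn right 140°, forward 2.2 m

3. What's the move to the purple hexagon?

turn left 78°, forward 1.3 m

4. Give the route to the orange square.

turn right 90°, forward 5.9 m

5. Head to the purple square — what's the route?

turn right 55°, forward 3.3 m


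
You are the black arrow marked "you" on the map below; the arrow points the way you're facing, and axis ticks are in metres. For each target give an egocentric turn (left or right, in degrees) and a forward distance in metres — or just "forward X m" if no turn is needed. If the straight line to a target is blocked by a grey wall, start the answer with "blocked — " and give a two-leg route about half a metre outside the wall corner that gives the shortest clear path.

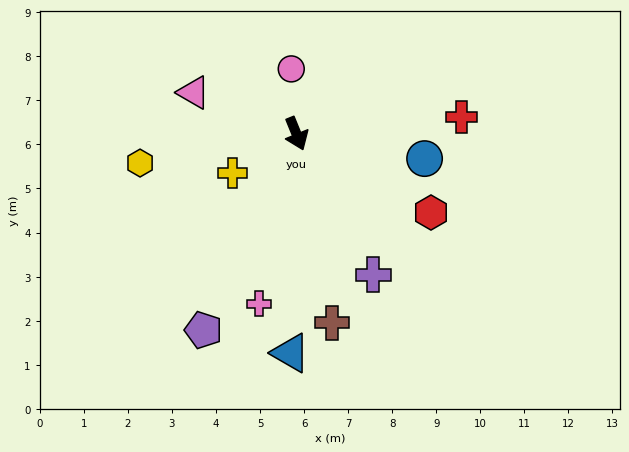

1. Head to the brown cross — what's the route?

turn right 11°, forward 4.4 m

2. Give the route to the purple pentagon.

turn right 47°, forward 4.9 m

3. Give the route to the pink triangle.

turn right 134°, forward 2.5 m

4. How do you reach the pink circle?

turn left 162°, forward 1.5 m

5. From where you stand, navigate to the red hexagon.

turn left 37°, forward 3.5 m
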